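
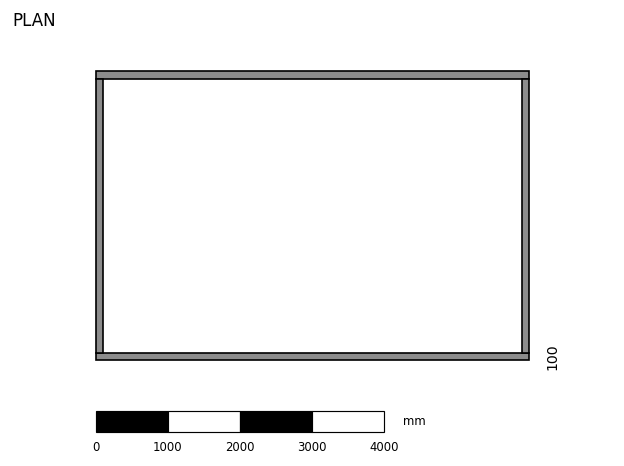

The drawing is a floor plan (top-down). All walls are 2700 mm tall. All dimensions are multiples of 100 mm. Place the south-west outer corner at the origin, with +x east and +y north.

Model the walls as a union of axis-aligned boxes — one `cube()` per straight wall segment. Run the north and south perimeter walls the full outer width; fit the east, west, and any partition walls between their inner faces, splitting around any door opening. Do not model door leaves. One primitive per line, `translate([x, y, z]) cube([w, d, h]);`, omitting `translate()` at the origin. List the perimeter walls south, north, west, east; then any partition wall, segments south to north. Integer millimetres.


cube([6000, 100, 2700]);
translate([0, 3900, 0]) cube([6000, 100, 2700]);
translate([0, 100, 0]) cube([100, 3800, 2700]);
translate([5900, 100, 0]) cube([100, 3800, 2700]);


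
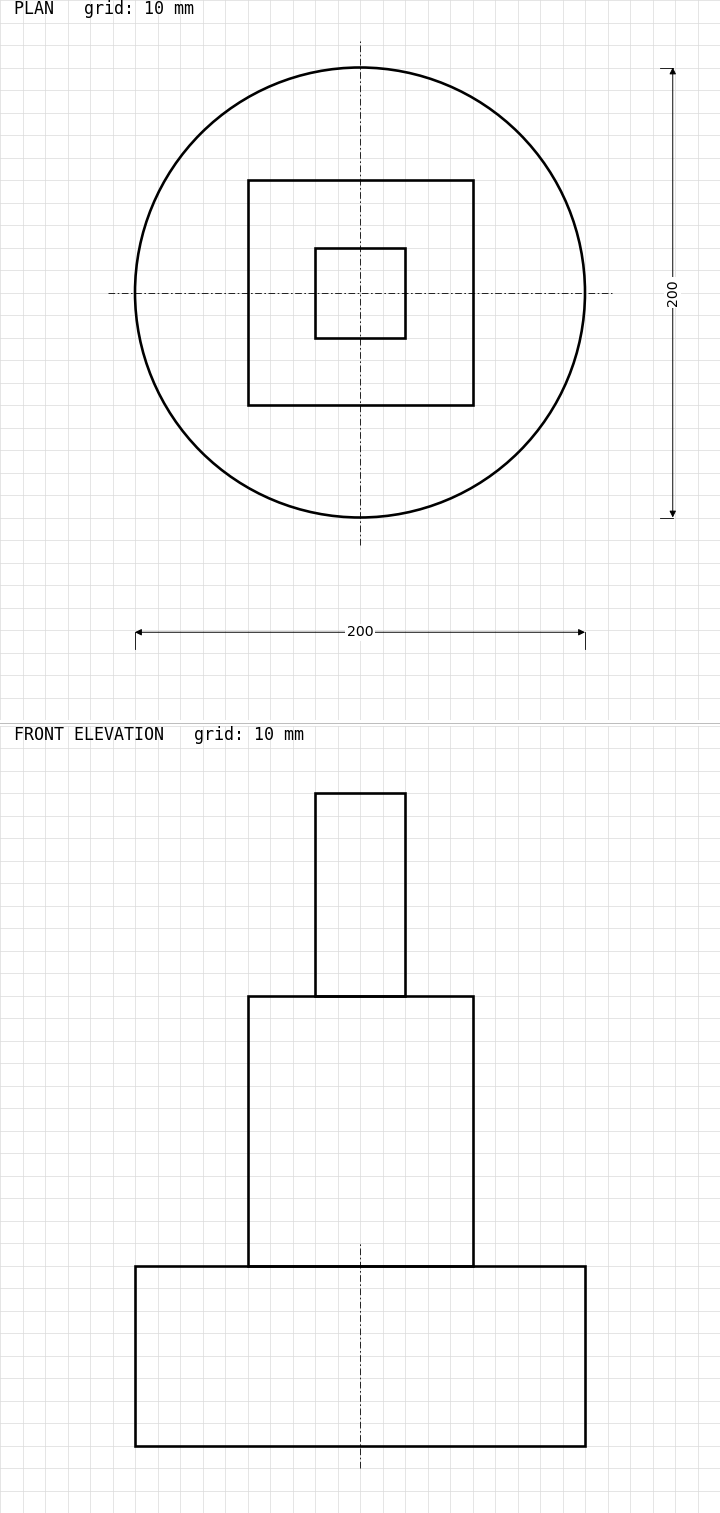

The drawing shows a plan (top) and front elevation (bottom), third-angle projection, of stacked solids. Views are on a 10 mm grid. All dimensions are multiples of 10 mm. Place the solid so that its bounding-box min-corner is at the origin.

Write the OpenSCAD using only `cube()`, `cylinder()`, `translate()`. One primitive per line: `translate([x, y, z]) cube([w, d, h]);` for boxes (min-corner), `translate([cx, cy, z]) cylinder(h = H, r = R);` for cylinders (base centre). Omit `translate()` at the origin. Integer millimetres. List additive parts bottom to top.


translate([100, 100, 0]) cylinder(h = 80, r = 100);
translate([50, 50, 80]) cube([100, 100, 120]);
translate([80, 80, 200]) cube([40, 40, 90]);


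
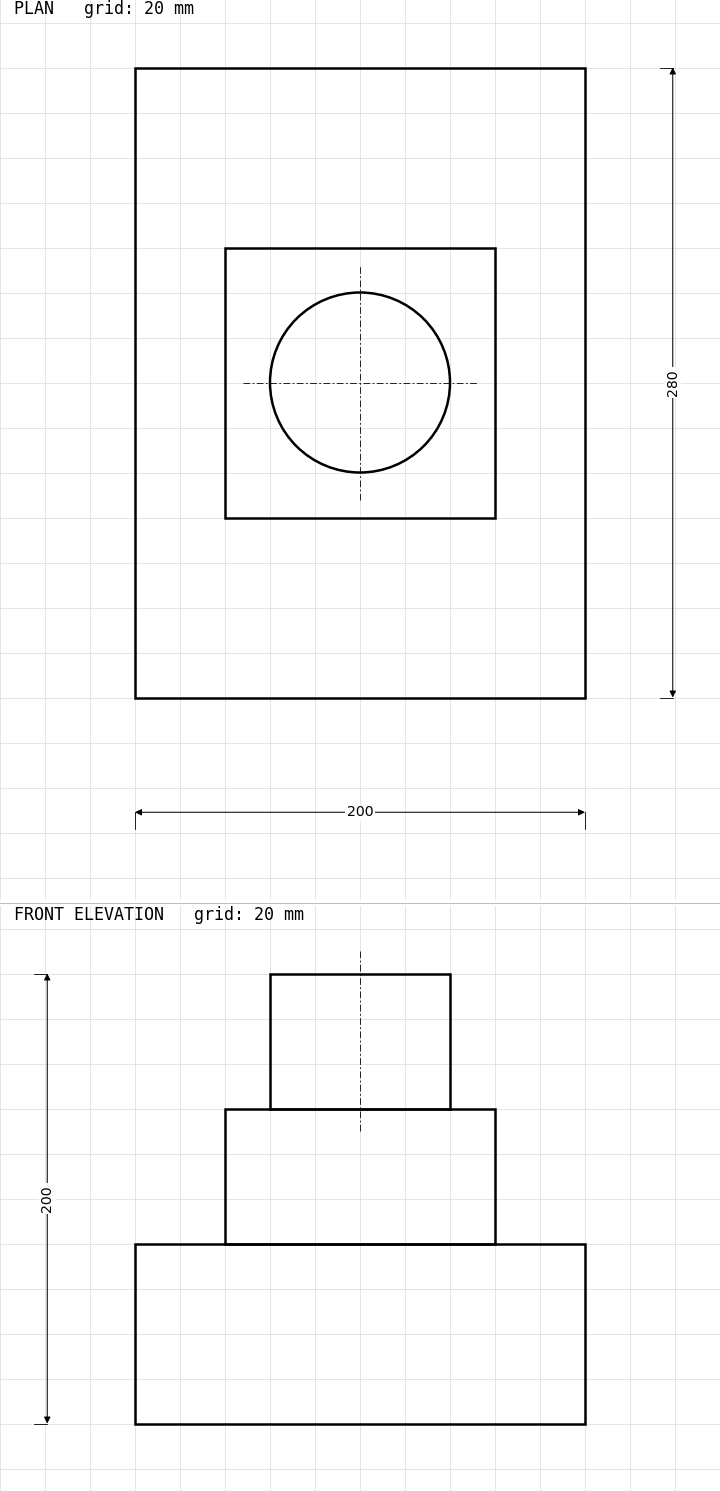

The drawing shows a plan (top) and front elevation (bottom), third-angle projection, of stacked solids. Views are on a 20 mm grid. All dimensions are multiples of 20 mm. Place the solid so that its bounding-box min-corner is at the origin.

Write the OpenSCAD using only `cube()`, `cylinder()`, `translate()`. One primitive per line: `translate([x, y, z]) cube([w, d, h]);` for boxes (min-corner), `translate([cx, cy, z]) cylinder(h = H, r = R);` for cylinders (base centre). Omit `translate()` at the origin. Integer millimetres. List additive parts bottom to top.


cube([200, 280, 80]);
translate([40, 80, 80]) cube([120, 120, 60]);
translate([100, 140, 140]) cylinder(h = 60, r = 40);


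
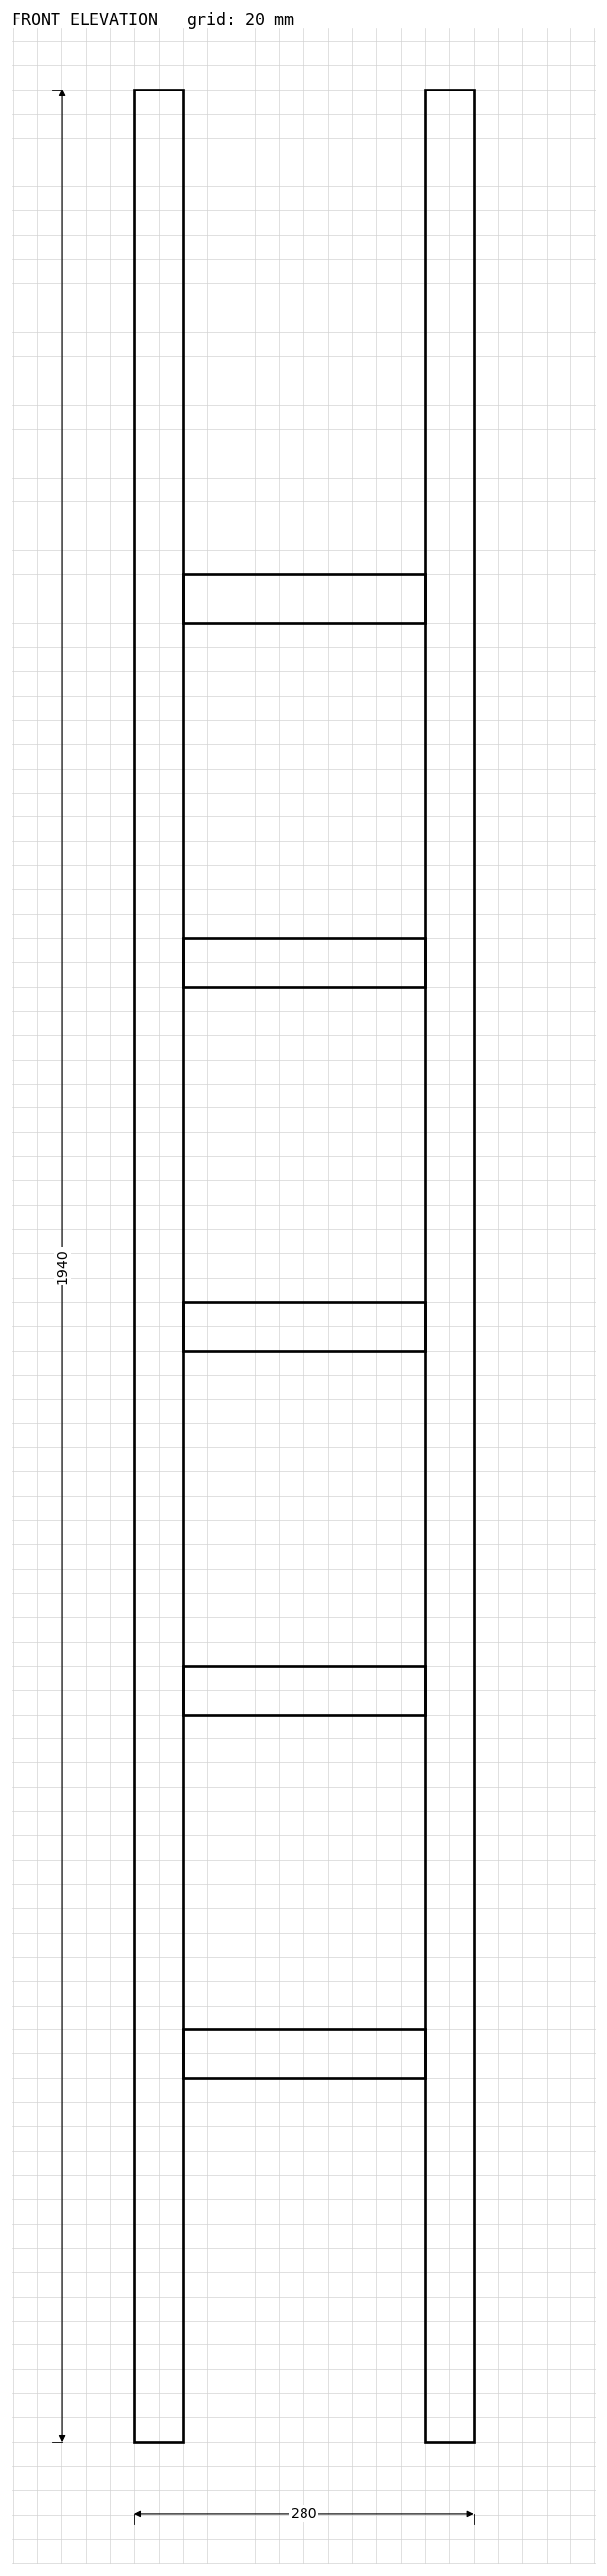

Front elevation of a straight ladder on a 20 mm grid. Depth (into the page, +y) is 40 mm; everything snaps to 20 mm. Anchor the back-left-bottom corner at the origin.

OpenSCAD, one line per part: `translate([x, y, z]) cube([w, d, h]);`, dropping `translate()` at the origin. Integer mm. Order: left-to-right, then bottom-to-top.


cube([40, 40, 1940]);
translate([40, 0, 300]) cube([200, 40, 40]);
translate([40, 0, 600]) cube([200, 40, 40]);
translate([40, 0, 900]) cube([200, 40, 40]);
translate([40, 0, 1200]) cube([200, 40, 40]);
translate([40, 0, 1500]) cube([200, 40, 40]);
translate([240, 0, 0]) cube([40, 40, 1940]);


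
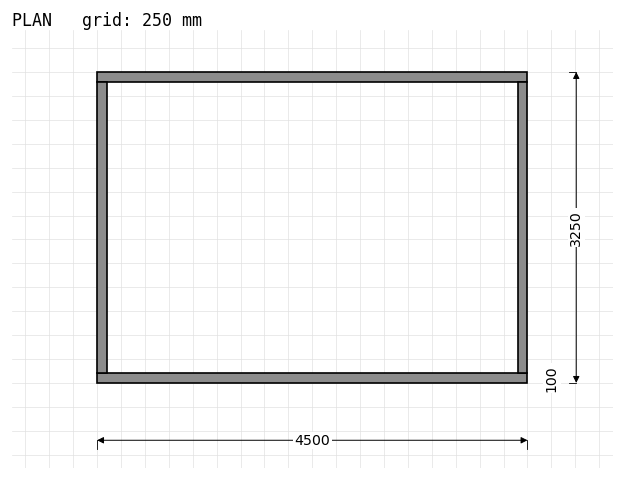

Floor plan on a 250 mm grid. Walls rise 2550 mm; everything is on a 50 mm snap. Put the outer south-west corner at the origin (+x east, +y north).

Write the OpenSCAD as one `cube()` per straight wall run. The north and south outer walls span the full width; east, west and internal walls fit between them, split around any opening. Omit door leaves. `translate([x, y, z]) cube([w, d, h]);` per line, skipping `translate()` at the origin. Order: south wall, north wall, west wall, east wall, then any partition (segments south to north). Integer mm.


cube([4500, 100, 2550]);
translate([0, 3150, 0]) cube([4500, 100, 2550]);
translate([0, 100, 0]) cube([100, 3050, 2550]);
translate([4400, 100, 0]) cube([100, 3050, 2550]);


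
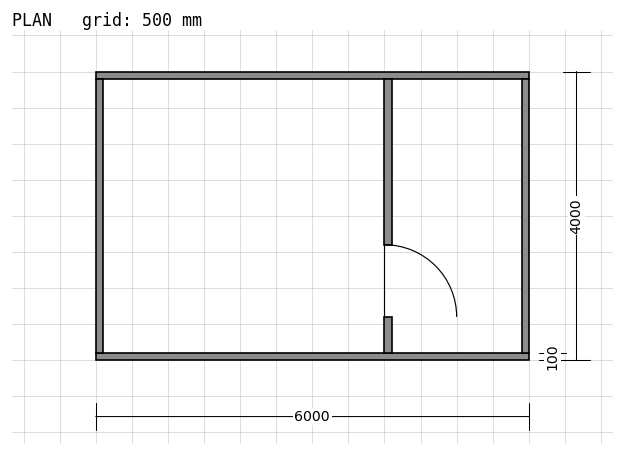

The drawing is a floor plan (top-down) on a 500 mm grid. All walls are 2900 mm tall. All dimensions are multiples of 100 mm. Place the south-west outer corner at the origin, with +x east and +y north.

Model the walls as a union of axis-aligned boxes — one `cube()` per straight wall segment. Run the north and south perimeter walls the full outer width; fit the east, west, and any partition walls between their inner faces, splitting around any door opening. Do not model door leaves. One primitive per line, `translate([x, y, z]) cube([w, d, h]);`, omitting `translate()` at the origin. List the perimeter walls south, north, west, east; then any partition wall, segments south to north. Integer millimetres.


cube([6000, 100, 2900]);
translate([0, 3900, 0]) cube([6000, 100, 2900]);
translate([0, 100, 0]) cube([100, 3800, 2900]);
translate([5900, 100, 0]) cube([100, 3800, 2900]);
translate([4000, 100, 0]) cube([100, 500, 2900]);
translate([4000, 1600, 0]) cube([100, 2300, 2900]);


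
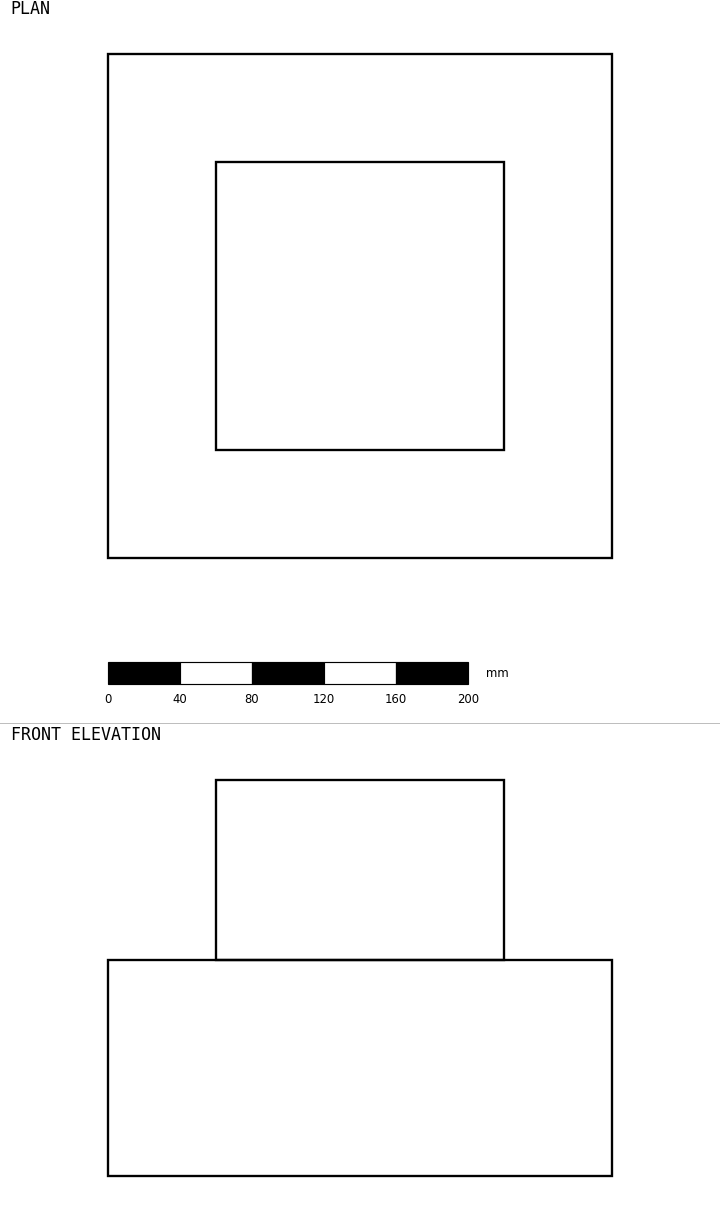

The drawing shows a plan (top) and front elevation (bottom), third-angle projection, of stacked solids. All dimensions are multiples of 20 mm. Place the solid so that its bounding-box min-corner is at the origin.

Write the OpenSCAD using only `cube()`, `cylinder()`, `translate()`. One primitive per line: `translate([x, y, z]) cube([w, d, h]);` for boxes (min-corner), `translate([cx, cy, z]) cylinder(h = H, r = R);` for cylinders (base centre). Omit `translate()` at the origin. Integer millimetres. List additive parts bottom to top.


cube([280, 280, 120]);
translate([60, 60, 120]) cube([160, 160, 100]);


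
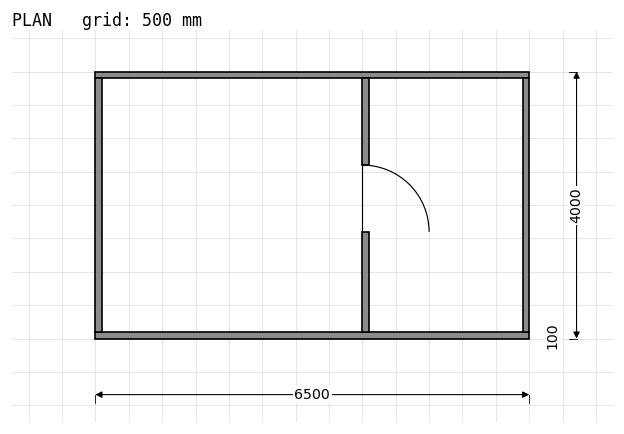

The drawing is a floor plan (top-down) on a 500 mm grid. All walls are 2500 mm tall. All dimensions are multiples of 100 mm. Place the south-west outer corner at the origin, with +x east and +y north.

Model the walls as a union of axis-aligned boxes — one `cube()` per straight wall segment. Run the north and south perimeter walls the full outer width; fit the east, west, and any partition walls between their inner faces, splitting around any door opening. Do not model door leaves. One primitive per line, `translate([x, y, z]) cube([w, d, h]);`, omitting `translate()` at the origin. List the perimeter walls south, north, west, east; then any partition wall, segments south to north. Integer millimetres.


cube([6500, 100, 2500]);
translate([0, 3900, 0]) cube([6500, 100, 2500]);
translate([0, 100, 0]) cube([100, 3800, 2500]);
translate([6400, 100, 0]) cube([100, 3800, 2500]);
translate([4000, 100, 0]) cube([100, 1500, 2500]);
translate([4000, 2600, 0]) cube([100, 1300, 2500]);


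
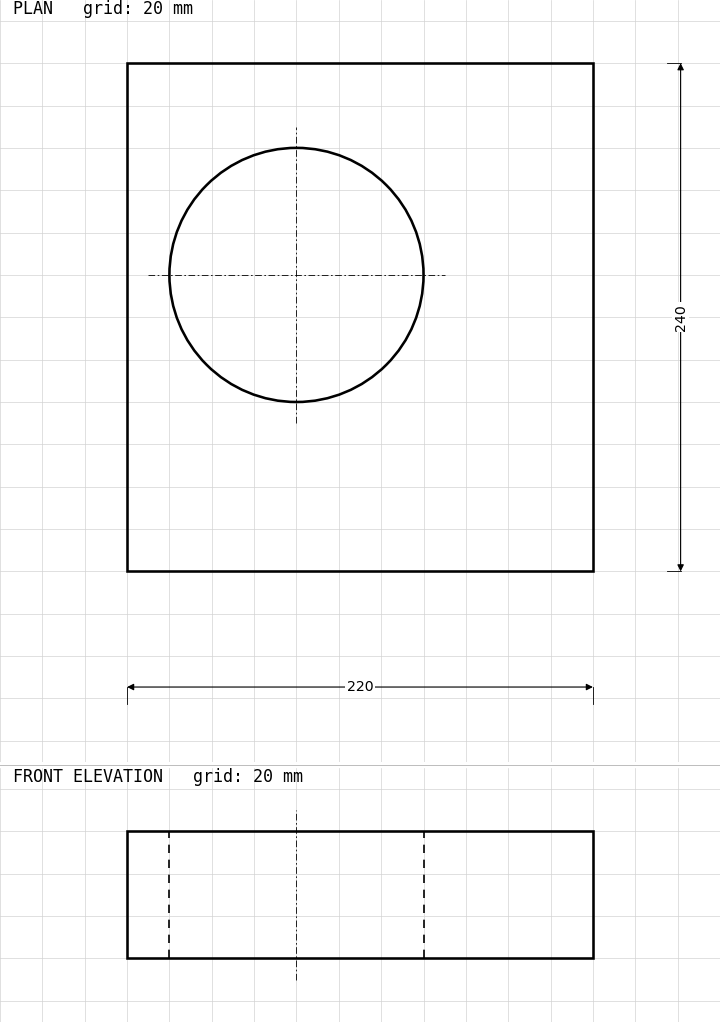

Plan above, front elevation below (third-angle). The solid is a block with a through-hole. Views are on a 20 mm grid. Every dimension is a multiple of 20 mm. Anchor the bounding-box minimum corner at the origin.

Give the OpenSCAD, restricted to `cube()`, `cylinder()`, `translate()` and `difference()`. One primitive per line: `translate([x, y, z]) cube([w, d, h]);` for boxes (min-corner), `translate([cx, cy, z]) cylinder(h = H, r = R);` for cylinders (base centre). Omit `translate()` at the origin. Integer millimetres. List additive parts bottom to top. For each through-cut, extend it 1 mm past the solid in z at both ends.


difference() {
  cube([220, 240, 60]);
  translate([80, 140, -1]) cylinder(h = 62, r = 60);
}


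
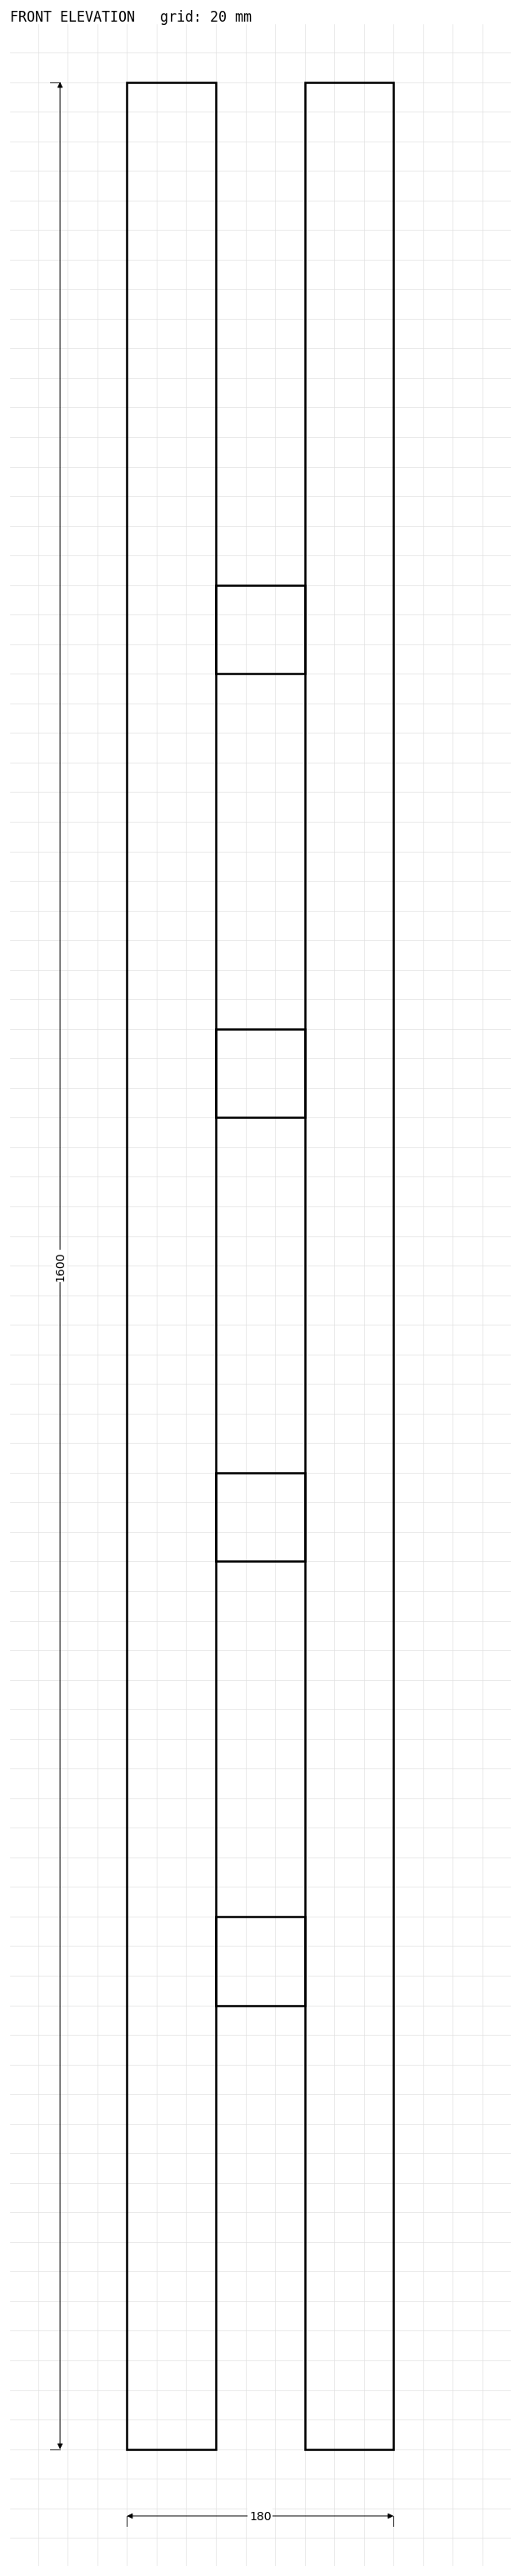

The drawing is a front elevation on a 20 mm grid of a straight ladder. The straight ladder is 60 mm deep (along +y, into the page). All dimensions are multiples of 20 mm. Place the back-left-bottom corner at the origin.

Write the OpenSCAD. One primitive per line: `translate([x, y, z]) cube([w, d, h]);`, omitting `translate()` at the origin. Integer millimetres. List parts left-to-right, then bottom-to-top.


cube([60, 60, 1600]);
translate([60, 0, 300]) cube([60, 60, 60]);
translate([60, 0, 600]) cube([60, 60, 60]);
translate([60, 0, 900]) cube([60, 60, 60]);
translate([60, 0, 1200]) cube([60, 60, 60]);
translate([120, 0, 0]) cube([60, 60, 1600]);


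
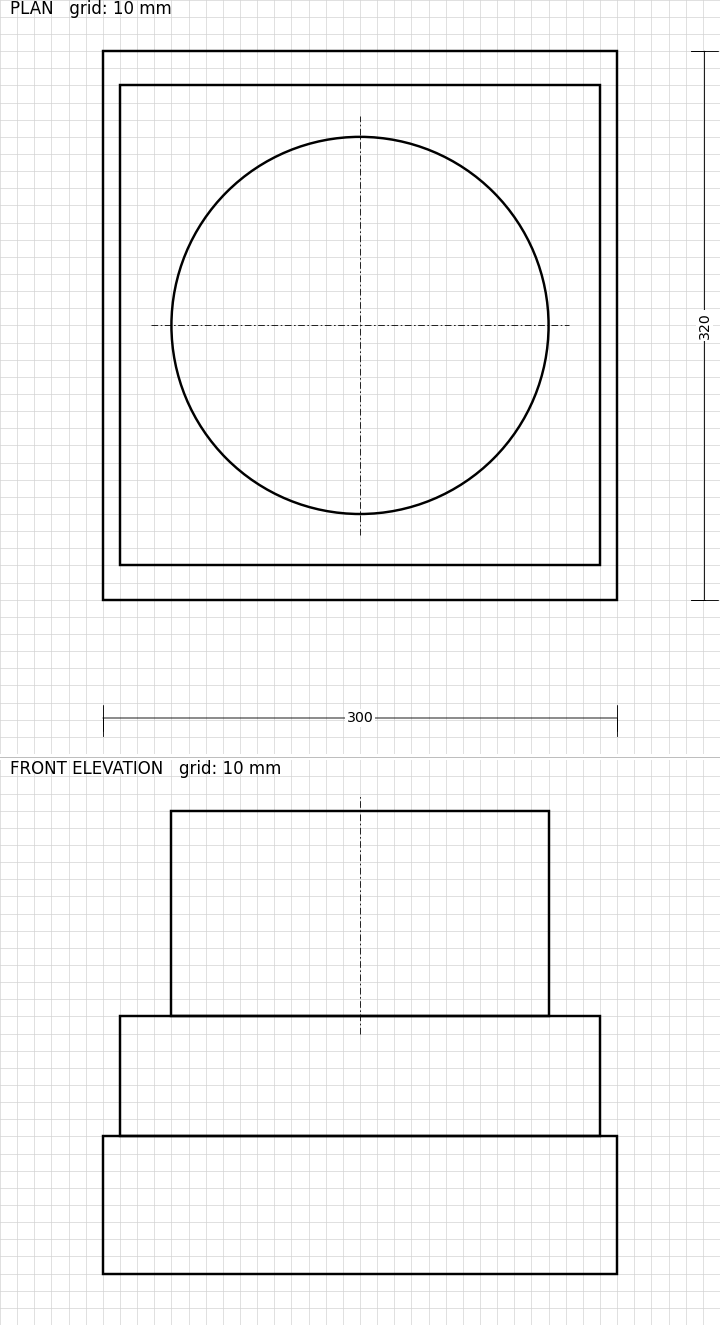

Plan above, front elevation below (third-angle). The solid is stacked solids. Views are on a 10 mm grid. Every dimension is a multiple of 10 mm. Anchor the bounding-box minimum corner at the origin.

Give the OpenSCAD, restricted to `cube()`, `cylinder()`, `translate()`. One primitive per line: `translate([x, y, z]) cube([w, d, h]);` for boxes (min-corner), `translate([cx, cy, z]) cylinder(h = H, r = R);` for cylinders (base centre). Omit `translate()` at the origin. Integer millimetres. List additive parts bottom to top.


cube([300, 320, 80]);
translate([10, 20, 80]) cube([280, 280, 70]);
translate([150, 160, 150]) cylinder(h = 120, r = 110);


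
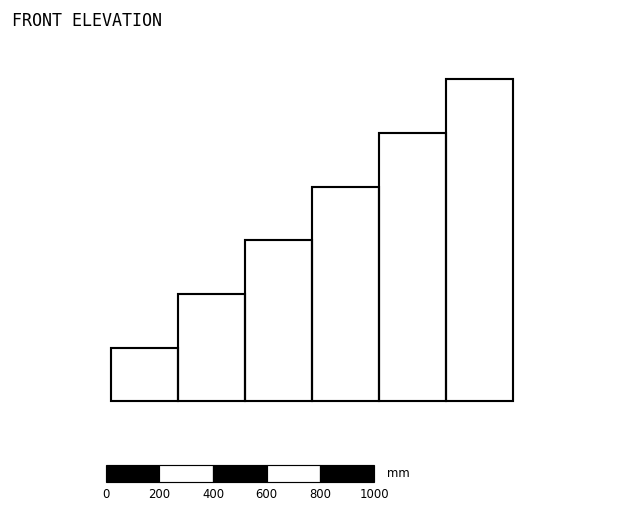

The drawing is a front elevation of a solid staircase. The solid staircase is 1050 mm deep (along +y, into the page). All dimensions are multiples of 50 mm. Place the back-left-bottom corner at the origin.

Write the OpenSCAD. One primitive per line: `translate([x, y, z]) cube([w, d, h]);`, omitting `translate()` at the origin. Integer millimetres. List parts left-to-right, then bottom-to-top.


cube([250, 1050, 200]);
translate([250, 0, 0]) cube([250, 1050, 400]);
translate([500, 0, 0]) cube([250, 1050, 600]);
translate([750, 0, 0]) cube([250, 1050, 800]);
translate([1000, 0, 0]) cube([250, 1050, 1000]);
translate([1250, 0, 0]) cube([250, 1050, 1200]);


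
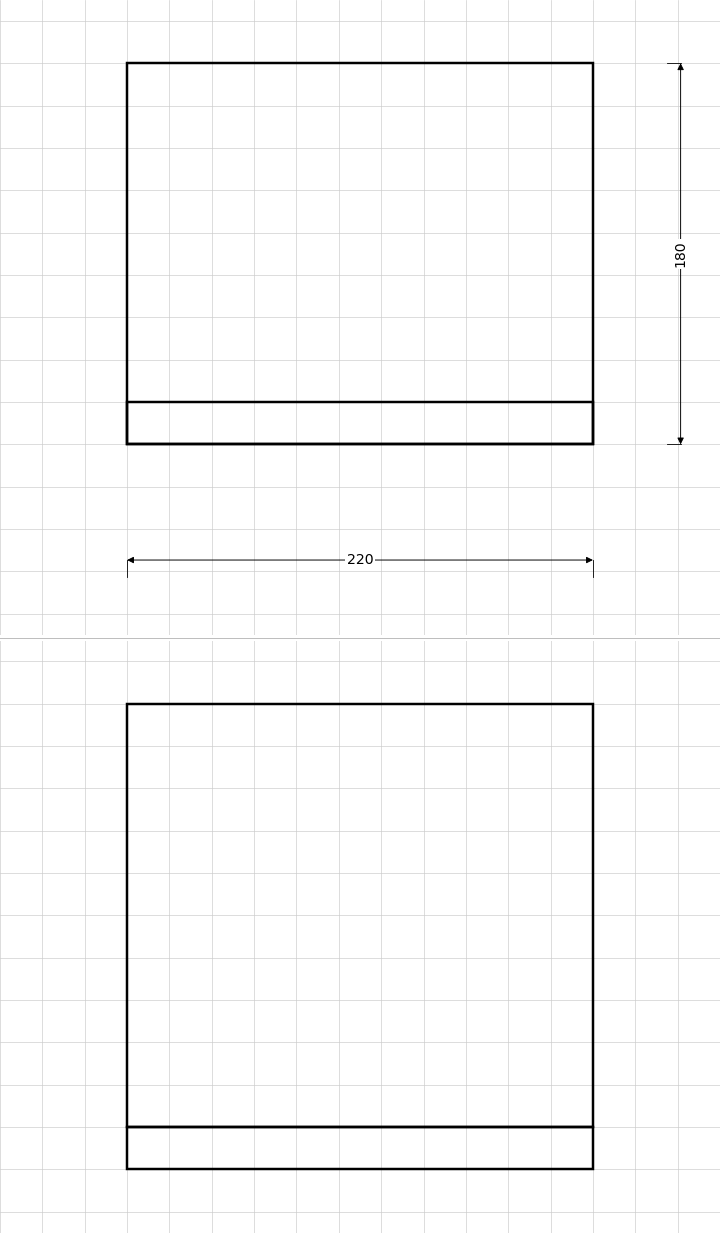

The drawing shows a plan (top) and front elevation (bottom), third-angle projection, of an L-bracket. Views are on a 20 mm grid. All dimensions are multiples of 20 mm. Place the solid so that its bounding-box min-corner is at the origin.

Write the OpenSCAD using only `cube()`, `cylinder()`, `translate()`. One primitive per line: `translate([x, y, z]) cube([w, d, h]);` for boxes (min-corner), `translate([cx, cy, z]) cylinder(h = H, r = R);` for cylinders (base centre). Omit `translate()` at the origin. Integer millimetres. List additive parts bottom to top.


cube([220, 180, 20]);
translate([0, 0, 20]) cube([220, 20, 200]);


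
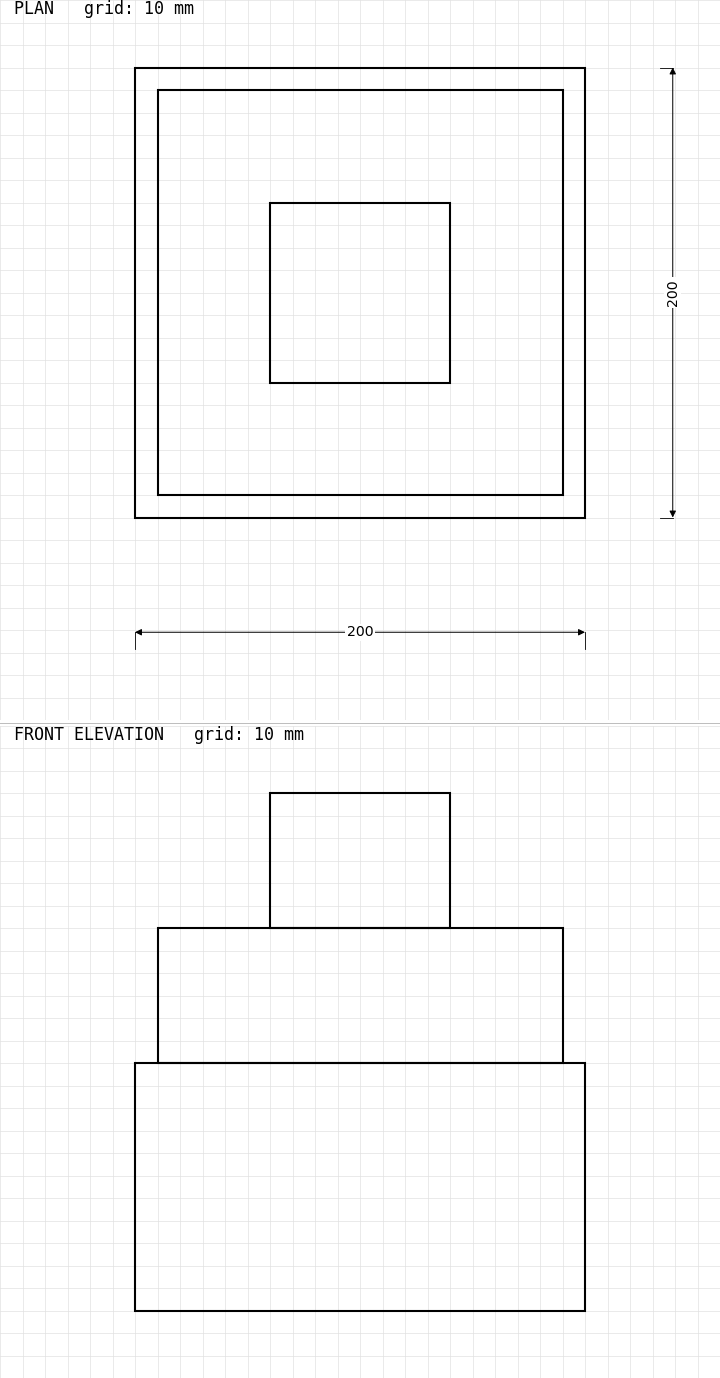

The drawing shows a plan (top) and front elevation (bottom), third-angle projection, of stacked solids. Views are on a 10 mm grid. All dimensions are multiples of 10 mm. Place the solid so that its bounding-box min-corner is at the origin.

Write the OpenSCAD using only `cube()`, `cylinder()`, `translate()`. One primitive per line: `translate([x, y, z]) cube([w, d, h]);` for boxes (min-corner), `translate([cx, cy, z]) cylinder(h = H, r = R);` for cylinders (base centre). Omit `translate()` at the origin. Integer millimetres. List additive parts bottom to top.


cube([200, 200, 110]);
translate([10, 10, 110]) cube([180, 180, 60]);
translate([60, 60, 170]) cube([80, 80, 60]);


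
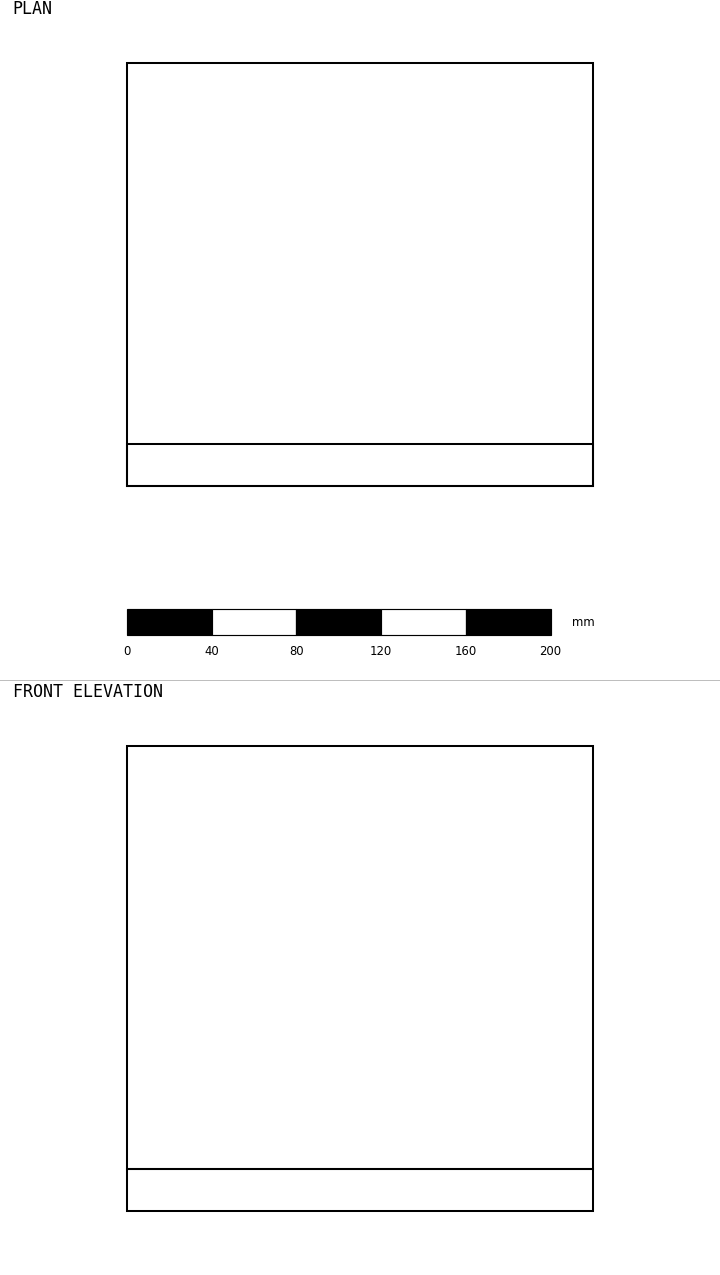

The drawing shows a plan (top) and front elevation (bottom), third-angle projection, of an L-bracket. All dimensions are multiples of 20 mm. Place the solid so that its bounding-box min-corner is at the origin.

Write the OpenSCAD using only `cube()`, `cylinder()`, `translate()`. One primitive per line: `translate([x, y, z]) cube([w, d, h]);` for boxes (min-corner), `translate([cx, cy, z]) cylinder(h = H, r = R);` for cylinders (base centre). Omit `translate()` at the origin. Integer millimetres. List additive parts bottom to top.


cube([220, 200, 20]);
translate([0, 0, 20]) cube([220, 20, 200]);


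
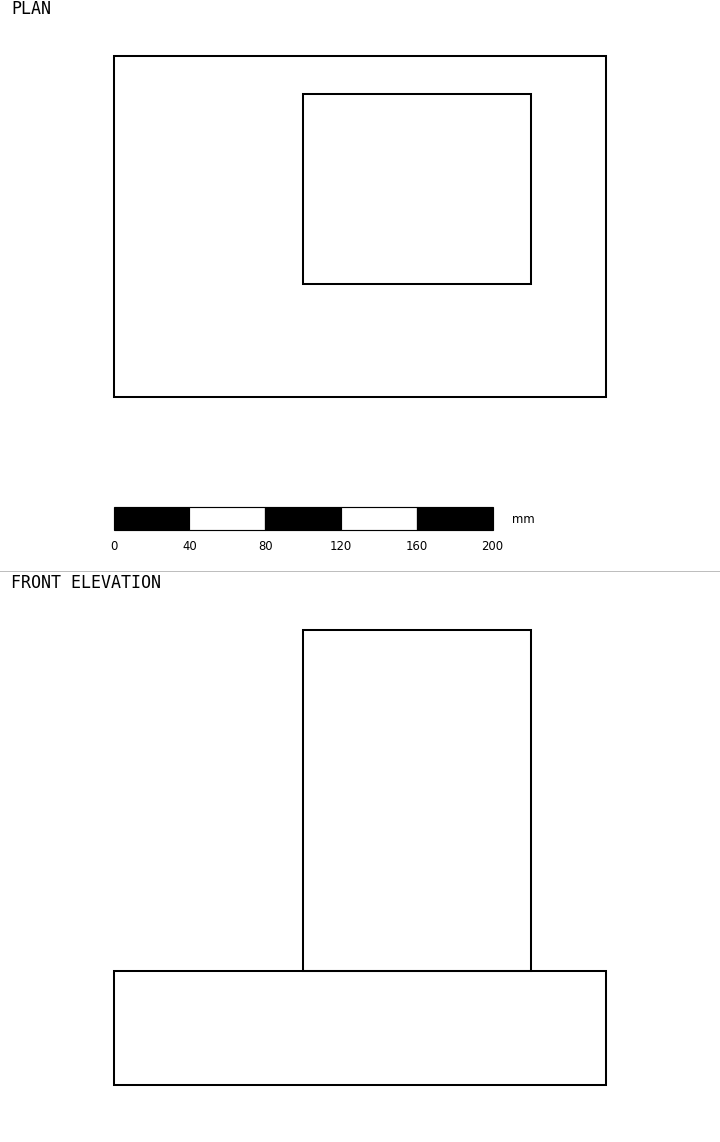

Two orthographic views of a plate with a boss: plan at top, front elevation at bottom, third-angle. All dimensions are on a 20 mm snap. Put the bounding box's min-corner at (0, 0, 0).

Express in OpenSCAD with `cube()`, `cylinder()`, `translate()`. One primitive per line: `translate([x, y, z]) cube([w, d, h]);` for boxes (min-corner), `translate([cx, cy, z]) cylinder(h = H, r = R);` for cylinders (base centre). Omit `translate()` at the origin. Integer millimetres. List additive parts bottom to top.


cube([260, 180, 60]);
translate([100, 60, 60]) cube([120, 100, 180]);


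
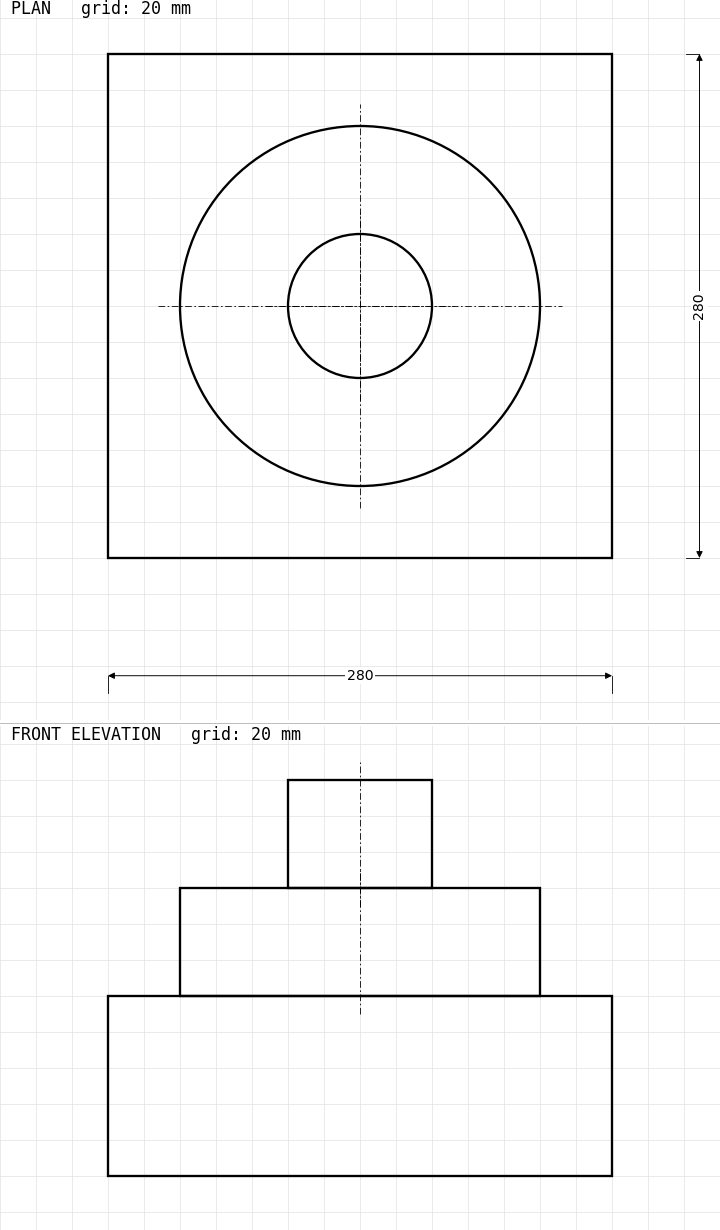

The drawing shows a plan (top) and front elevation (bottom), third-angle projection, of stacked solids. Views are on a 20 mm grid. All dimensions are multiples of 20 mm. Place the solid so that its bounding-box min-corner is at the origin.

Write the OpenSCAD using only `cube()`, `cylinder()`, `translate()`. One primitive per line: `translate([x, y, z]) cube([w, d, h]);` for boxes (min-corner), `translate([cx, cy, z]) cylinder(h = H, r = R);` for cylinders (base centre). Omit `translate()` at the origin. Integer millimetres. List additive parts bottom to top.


cube([280, 280, 100]);
translate([140, 140, 100]) cylinder(h = 60, r = 100);
translate([140, 140, 160]) cylinder(h = 60, r = 40);


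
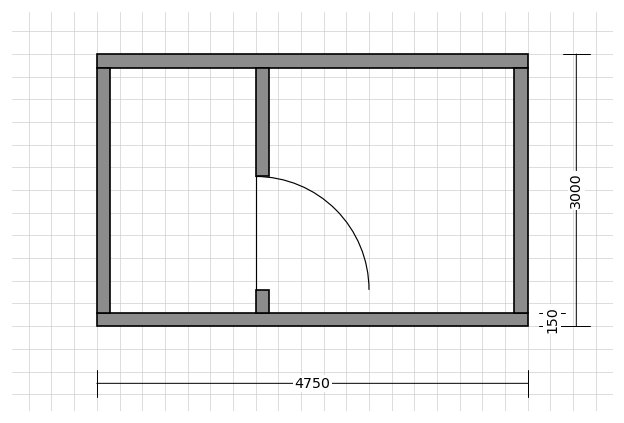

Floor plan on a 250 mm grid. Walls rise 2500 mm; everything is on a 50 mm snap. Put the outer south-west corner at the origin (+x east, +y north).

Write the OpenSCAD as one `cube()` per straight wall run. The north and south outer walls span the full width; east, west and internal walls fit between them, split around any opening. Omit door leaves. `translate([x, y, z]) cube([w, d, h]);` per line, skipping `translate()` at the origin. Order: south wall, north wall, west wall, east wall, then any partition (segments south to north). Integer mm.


cube([4750, 150, 2500]);
translate([0, 2850, 0]) cube([4750, 150, 2500]);
translate([0, 150, 0]) cube([150, 2700, 2500]);
translate([4600, 150, 0]) cube([150, 2700, 2500]);
translate([1750, 150, 0]) cube([150, 250, 2500]);
translate([1750, 1650, 0]) cube([150, 1200, 2500]);


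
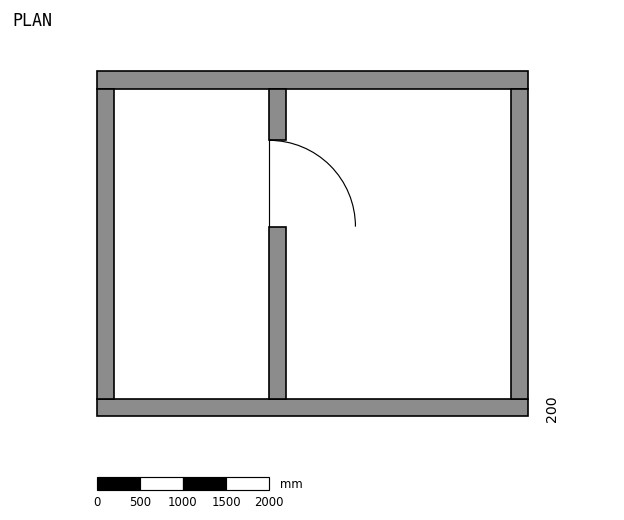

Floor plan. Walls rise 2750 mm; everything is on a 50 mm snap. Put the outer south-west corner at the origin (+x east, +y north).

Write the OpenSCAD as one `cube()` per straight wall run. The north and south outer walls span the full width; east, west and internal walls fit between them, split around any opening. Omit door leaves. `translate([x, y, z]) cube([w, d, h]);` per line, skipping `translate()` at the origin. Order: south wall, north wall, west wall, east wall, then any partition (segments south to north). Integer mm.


cube([5000, 200, 2750]);
translate([0, 3800, 0]) cube([5000, 200, 2750]);
translate([0, 200, 0]) cube([200, 3600, 2750]);
translate([4800, 200, 0]) cube([200, 3600, 2750]);
translate([2000, 200, 0]) cube([200, 2000, 2750]);
translate([2000, 3200, 0]) cube([200, 600, 2750]);


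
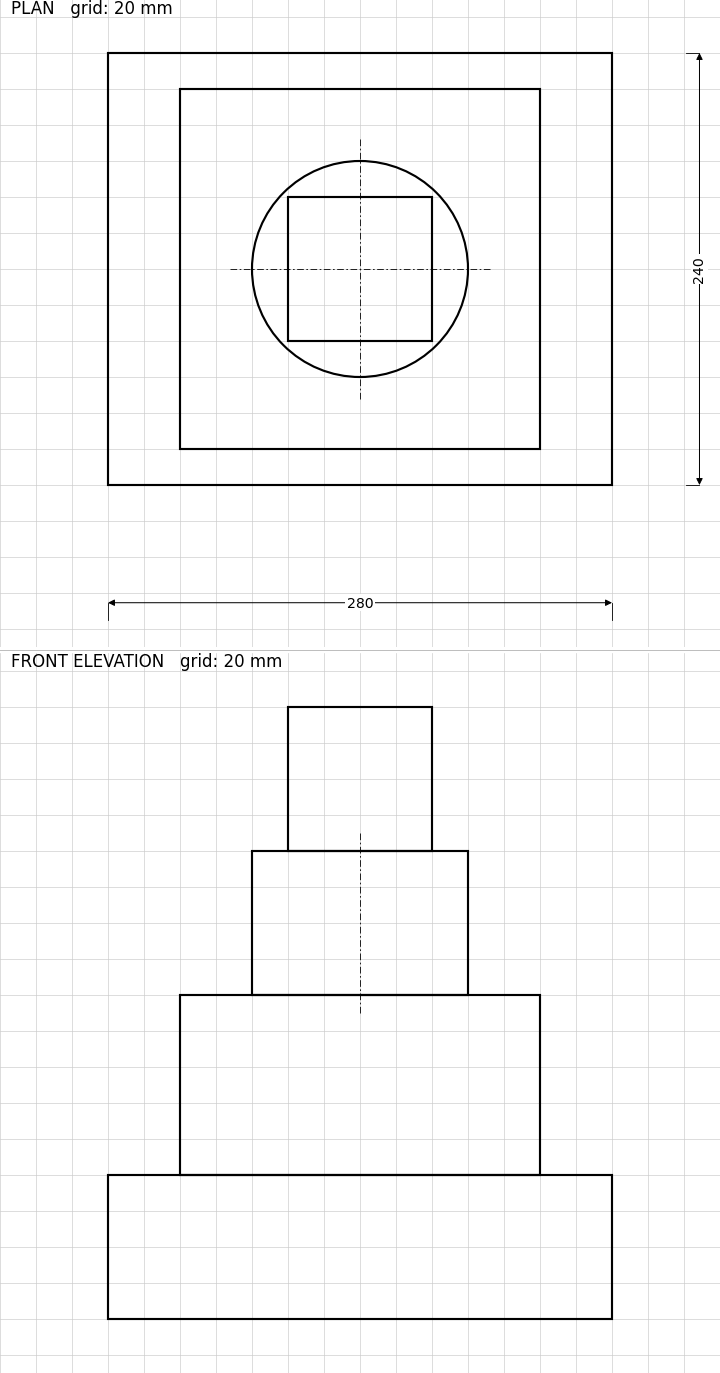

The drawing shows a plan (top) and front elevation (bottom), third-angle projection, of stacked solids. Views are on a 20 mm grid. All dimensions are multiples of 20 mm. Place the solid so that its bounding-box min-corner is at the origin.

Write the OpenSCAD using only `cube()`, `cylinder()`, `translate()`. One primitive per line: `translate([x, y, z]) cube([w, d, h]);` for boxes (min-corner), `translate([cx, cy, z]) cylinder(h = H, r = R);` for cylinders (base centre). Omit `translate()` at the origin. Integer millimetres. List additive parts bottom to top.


cube([280, 240, 80]);
translate([40, 20, 80]) cube([200, 200, 100]);
translate([140, 120, 180]) cylinder(h = 80, r = 60);
translate([100, 80, 260]) cube([80, 80, 80]);


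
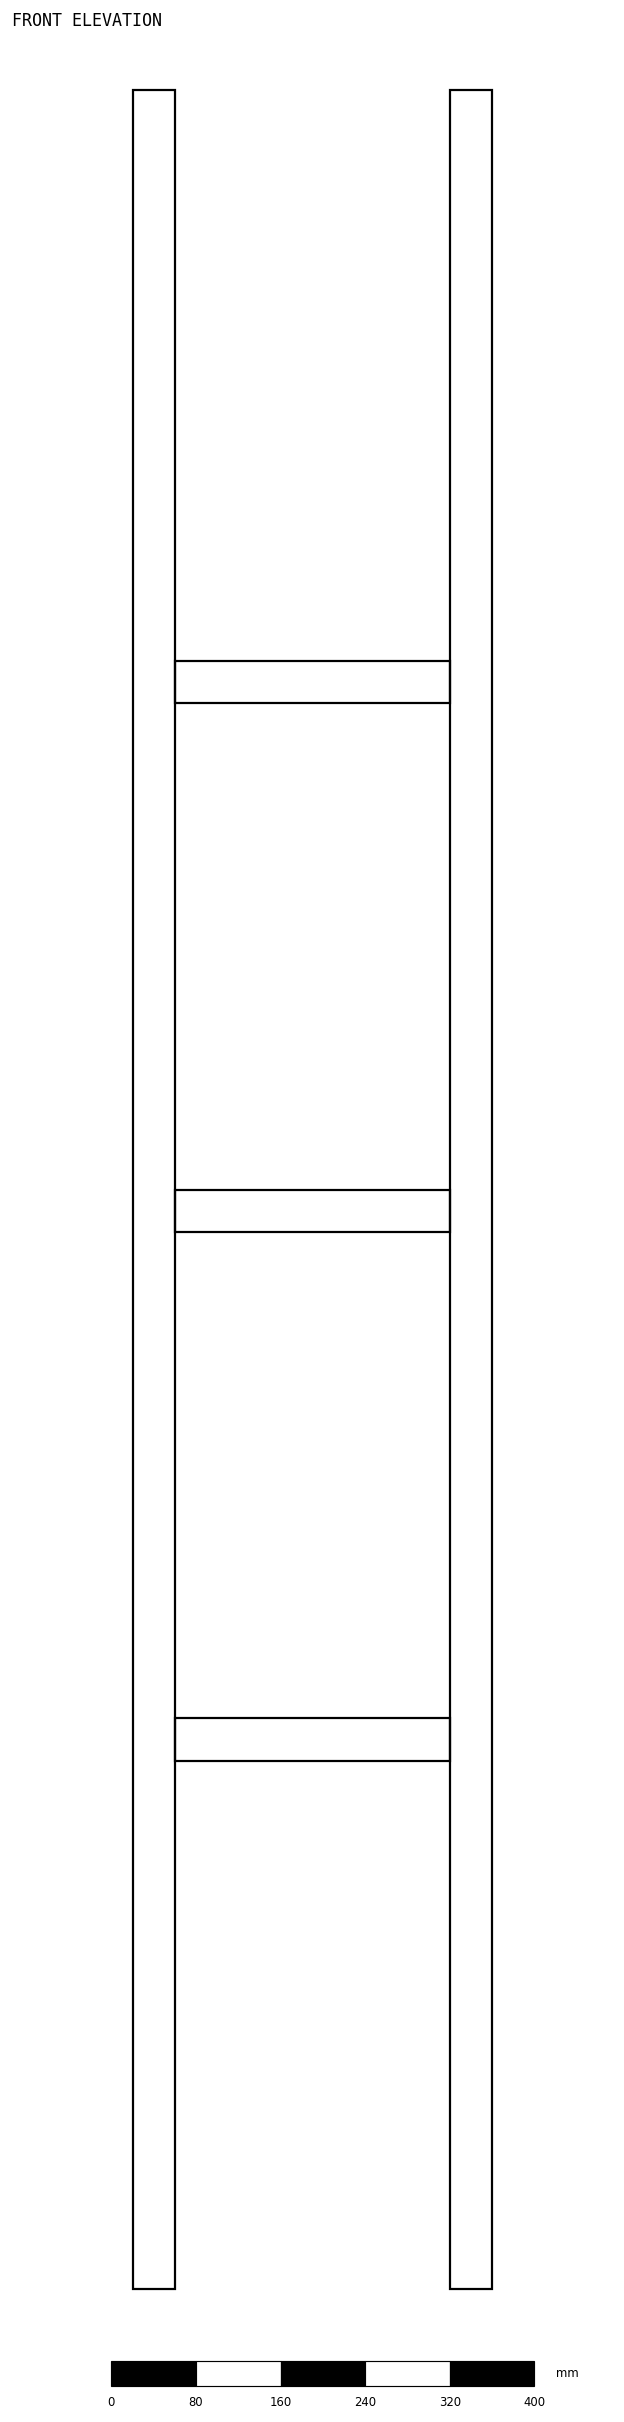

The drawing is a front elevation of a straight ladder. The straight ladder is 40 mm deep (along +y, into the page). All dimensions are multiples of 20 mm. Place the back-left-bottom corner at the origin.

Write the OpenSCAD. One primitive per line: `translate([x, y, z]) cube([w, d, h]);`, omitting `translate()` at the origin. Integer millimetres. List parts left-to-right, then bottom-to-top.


cube([40, 40, 2080]);
translate([40, 0, 500]) cube([260, 40, 40]);
translate([40, 0, 1000]) cube([260, 40, 40]);
translate([40, 0, 1500]) cube([260, 40, 40]);
translate([300, 0, 0]) cube([40, 40, 2080]);


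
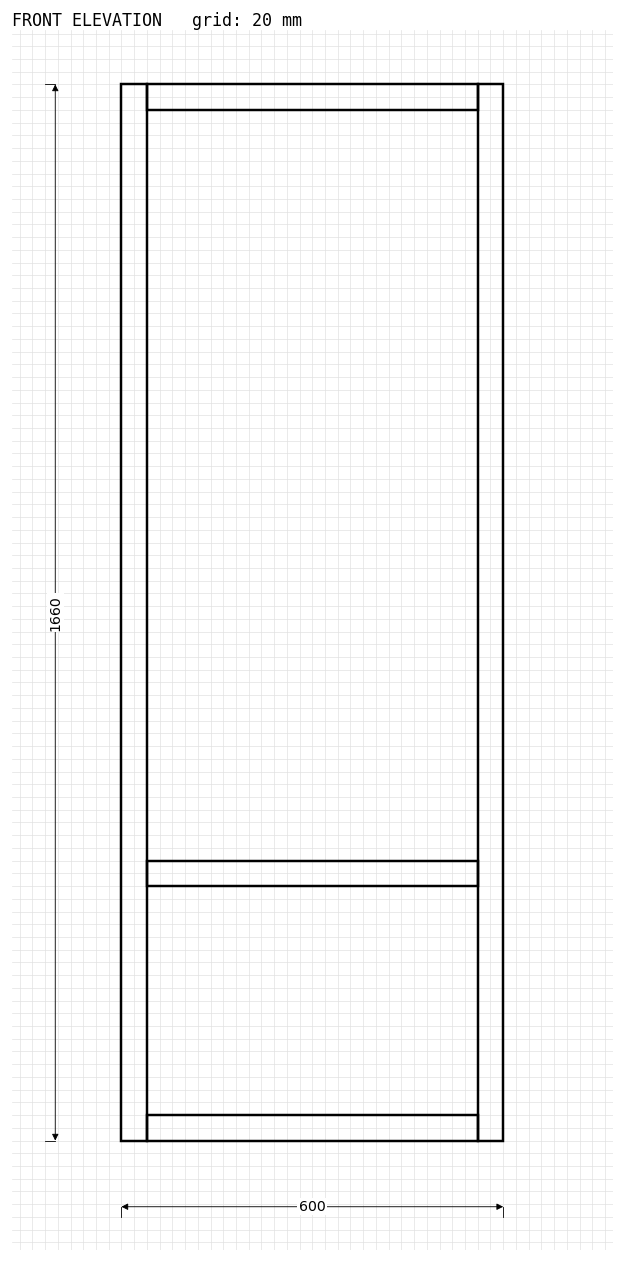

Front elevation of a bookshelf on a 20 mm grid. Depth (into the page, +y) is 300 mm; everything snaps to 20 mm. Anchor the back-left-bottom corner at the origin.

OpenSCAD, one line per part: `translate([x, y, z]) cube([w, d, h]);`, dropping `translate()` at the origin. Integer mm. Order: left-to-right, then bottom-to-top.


cube([40, 300, 1660]);
translate([40, 0, 0]) cube([520, 300, 40]);
translate([40, 0, 400]) cube([520, 300, 40]);
translate([40, 0, 1620]) cube([520, 300, 40]);
translate([560, 0, 0]) cube([40, 300, 1660]);


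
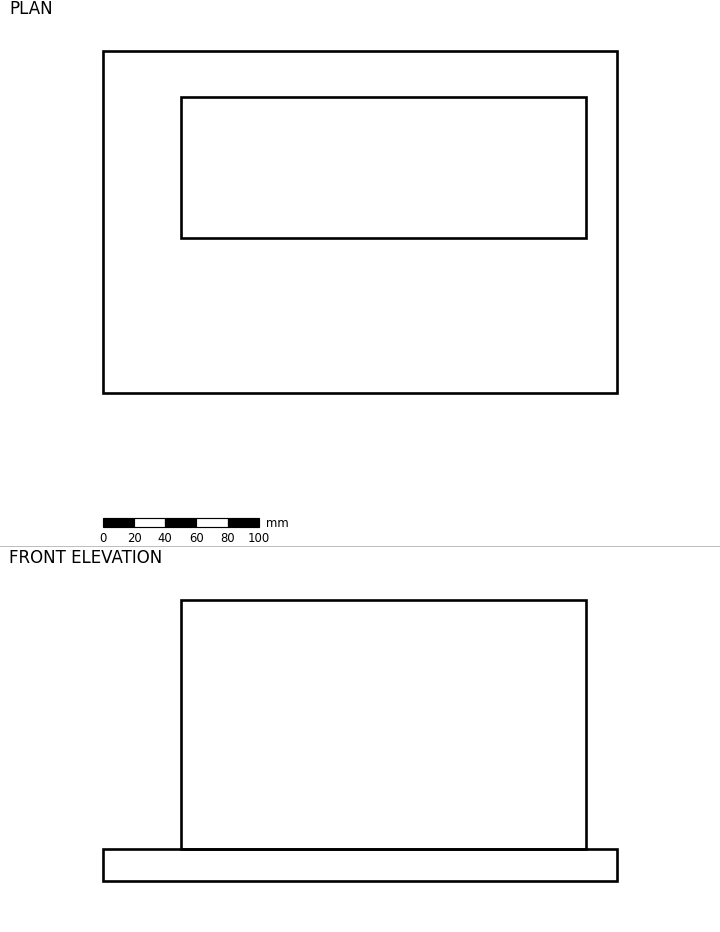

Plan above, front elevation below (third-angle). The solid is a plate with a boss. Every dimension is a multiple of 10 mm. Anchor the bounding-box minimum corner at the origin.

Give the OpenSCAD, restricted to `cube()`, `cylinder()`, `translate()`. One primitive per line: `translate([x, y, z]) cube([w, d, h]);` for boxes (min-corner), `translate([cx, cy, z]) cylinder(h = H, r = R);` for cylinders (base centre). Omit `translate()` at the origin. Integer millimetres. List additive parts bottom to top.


cube([330, 220, 20]);
translate([50, 100, 20]) cube([260, 90, 160]);


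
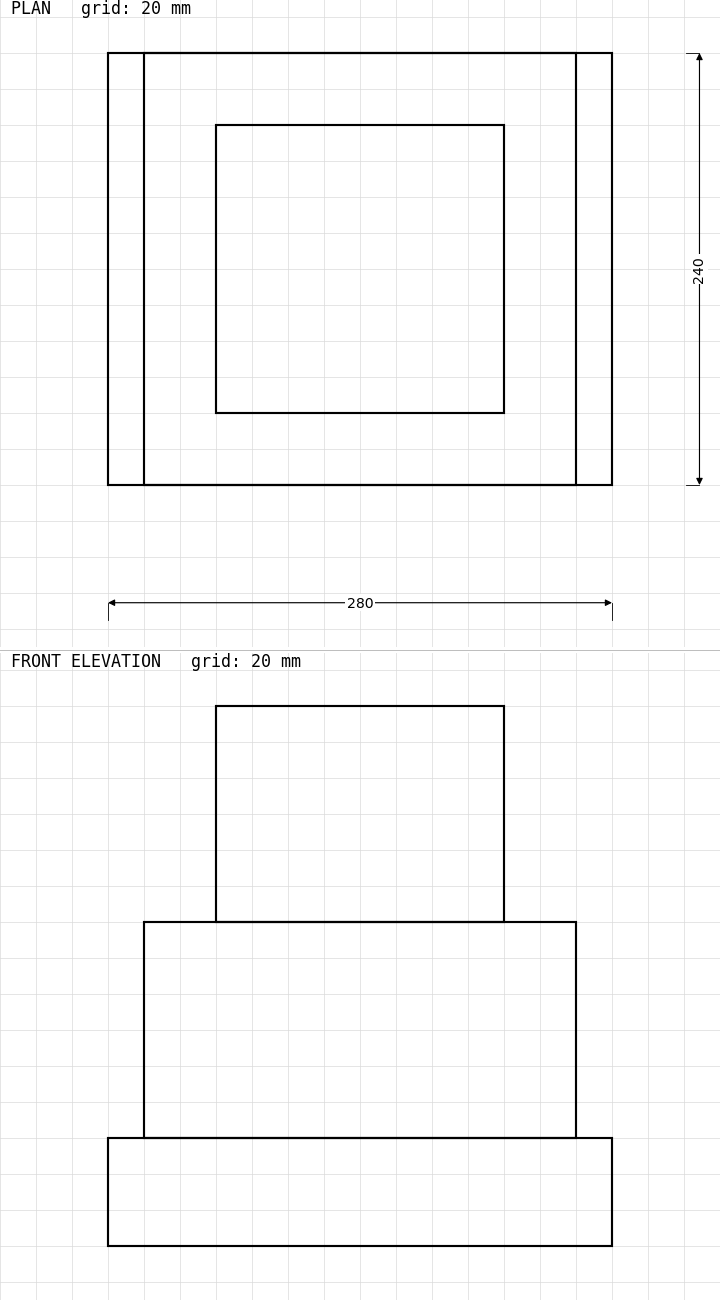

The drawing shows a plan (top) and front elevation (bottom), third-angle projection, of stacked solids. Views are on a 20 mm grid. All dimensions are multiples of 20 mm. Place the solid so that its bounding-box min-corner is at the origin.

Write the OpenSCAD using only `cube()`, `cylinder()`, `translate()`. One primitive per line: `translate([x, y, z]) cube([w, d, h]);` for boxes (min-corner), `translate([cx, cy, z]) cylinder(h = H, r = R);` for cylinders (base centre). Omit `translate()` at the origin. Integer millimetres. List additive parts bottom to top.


cube([280, 240, 60]);
translate([20, 0, 60]) cube([240, 240, 120]);
translate([60, 40, 180]) cube([160, 160, 120]);


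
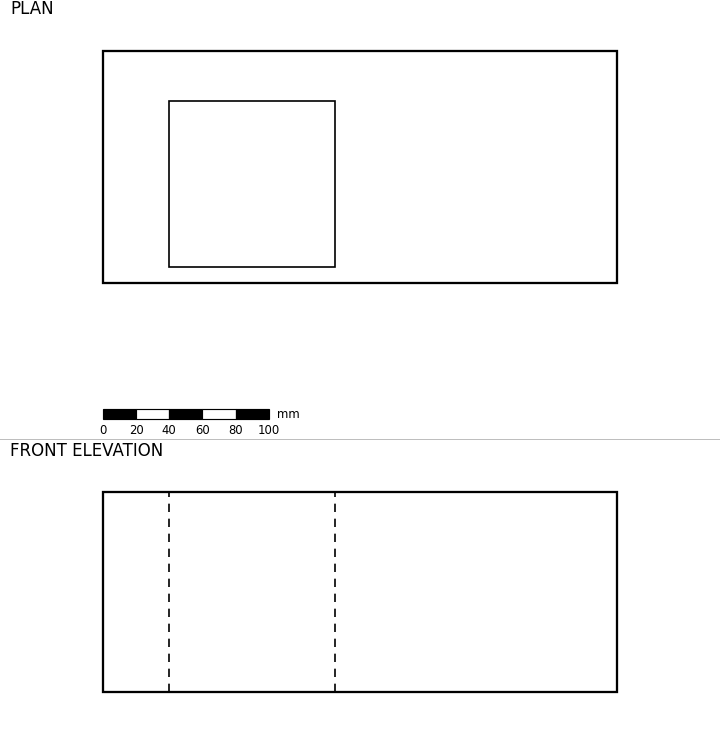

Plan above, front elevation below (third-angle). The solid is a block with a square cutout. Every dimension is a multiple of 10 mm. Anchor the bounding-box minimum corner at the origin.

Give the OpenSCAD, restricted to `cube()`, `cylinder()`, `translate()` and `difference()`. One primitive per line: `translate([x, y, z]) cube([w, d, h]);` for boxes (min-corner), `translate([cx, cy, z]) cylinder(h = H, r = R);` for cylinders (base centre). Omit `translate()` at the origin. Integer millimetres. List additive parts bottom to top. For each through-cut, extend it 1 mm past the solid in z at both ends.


difference() {
  cube([310, 140, 120]);
  translate([40, 10, -1]) cube([100, 100, 122]);
}


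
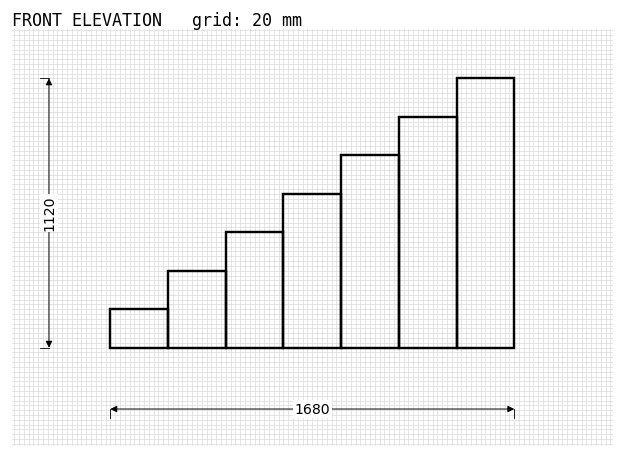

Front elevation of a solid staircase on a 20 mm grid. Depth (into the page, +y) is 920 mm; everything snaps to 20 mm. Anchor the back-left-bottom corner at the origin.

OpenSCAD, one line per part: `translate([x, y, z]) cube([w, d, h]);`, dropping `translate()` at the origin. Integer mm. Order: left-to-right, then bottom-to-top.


cube([240, 920, 160]);
translate([240, 0, 0]) cube([240, 920, 320]);
translate([480, 0, 0]) cube([240, 920, 480]);
translate([720, 0, 0]) cube([240, 920, 640]);
translate([960, 0, 0]) cube([240, 920, 800]);
translate([1200, 0, 0]) cube([240, 920, 960]);
translate([1440, 0, 0]) cube([240, 920, 1120]);


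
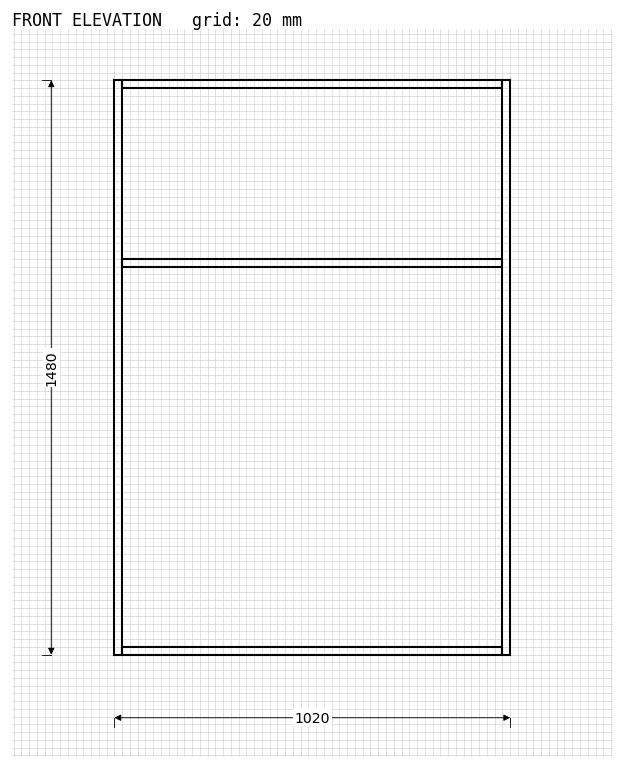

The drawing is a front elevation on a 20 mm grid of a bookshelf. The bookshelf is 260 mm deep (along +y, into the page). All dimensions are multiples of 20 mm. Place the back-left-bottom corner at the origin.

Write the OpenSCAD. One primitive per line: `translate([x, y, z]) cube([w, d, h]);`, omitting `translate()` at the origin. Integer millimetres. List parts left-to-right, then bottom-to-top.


cube([20, 260, 1480]);
translate([20, 0, 0]) cube([980, 260, 20]);
translate([20, 0, 1000]) cube([980, 260, 20]);
translate([20, 0, 1460]) cube([980, 260, 20]);
translate([1000, 0, 0]) cube([20, 260, 1480]);


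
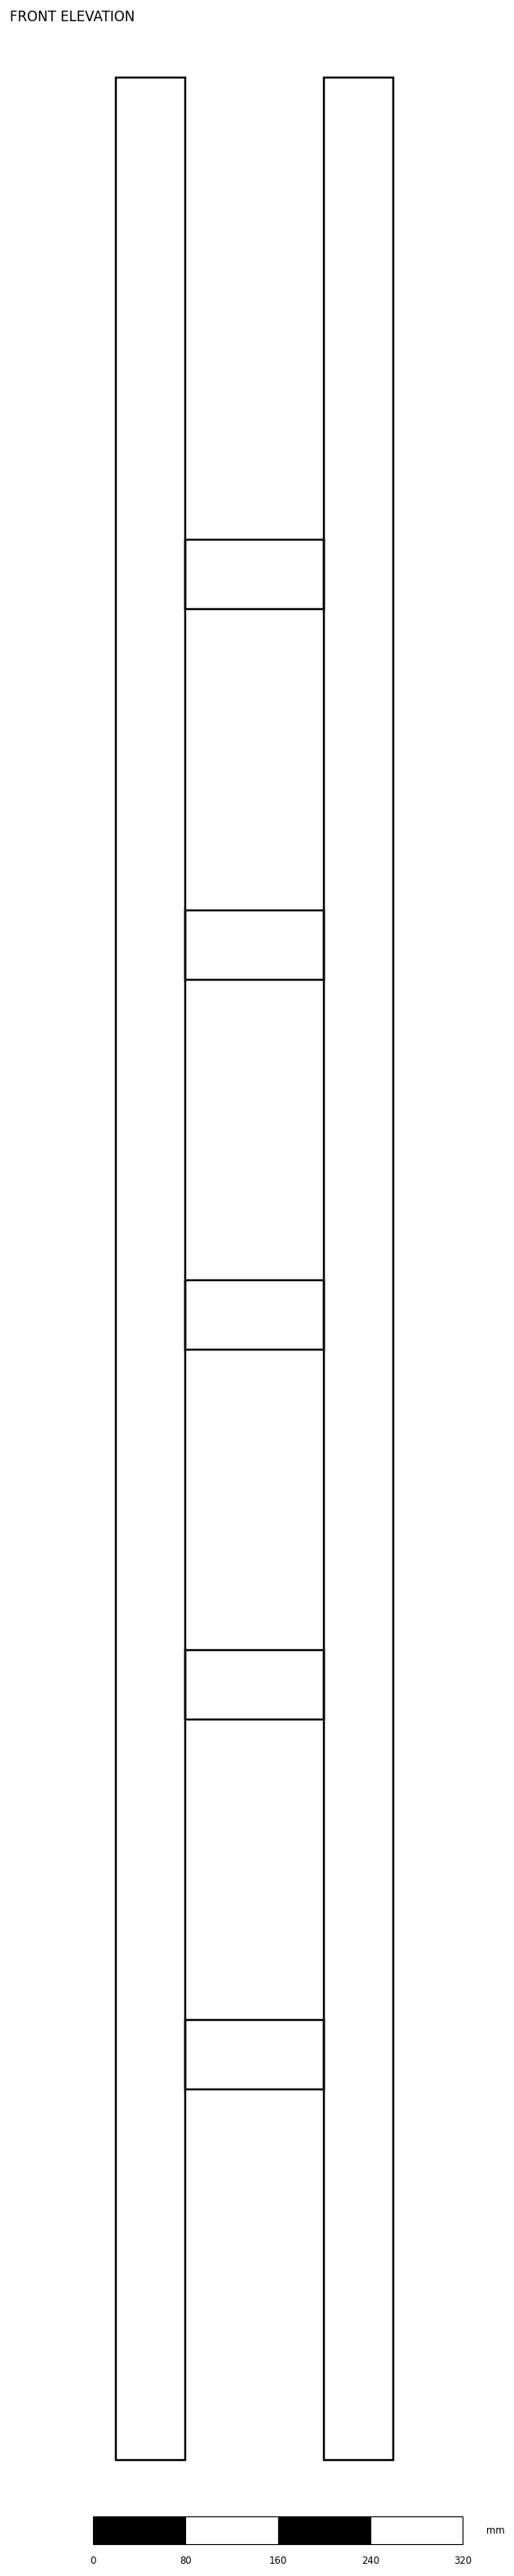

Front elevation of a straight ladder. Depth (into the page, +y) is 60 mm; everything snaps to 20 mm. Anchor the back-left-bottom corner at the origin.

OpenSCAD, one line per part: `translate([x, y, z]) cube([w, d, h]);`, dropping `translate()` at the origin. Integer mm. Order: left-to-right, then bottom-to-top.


cube([60, 60, 2060]);
translate([60, 0, 320]) cube([120, 60, 60]);
translate([60, 0, 640]) cube([120, 60, 60]);
translate([60, 0, 960]) cube([120, 60, 60]);
translate([60, 0, 1280]) cube([120, 60, 60]);
translate([60, 0, 1600]) cube([120, 60, 60]);
translate([180, 0, 0]) cube([60, 60, 2060]);


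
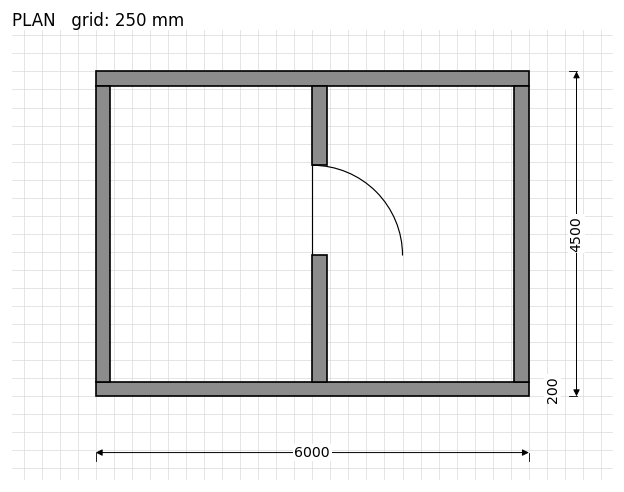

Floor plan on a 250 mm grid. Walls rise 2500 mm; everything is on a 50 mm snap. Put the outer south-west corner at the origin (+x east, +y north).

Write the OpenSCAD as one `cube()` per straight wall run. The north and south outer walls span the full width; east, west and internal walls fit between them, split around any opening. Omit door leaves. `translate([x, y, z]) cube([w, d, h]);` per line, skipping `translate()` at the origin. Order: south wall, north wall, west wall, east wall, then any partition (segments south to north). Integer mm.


cube([6000, 200, 2500]);
translate([0, 4300, 0]) cube([6000, 200, 2500]);
translate([0, 200, 0]) cube([200, 4100, 2500]);
translate([5800, 200, 0]) cube([200, 4100, 2500]);
translate([3000, 200, 0]) cube([200, 1750, 2500]);
translate([3000, 3200, 0]) cube([200, 1100, 2500]);


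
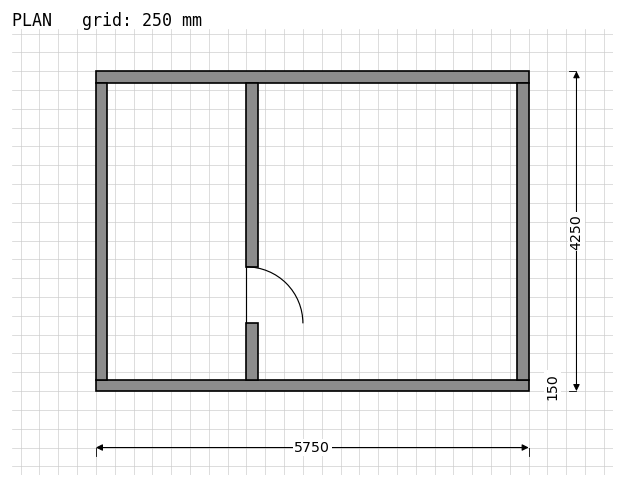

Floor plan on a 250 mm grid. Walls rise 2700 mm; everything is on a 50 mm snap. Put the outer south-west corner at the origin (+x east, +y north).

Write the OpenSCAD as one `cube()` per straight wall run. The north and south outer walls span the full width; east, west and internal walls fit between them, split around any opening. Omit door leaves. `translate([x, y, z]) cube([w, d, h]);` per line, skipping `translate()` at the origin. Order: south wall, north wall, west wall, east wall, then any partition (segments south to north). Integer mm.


cube([5750, 150, 2700]);
translate([0, 4100, 0]) cube([5750, 150, 2700]);
translate([0, 150, 0]) cube([150, 3950, 2700]);
translate([5600, 150, 0]) cube([150, 3950, 2700]);
translate([2000, 150, 0]) cube([150, 750, 2700]);
translate([2000, 1650, 0]) cube([150, 2450, 2700]);


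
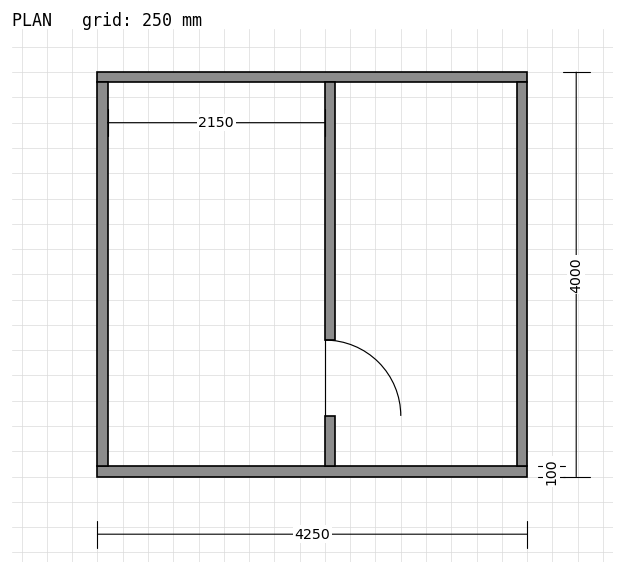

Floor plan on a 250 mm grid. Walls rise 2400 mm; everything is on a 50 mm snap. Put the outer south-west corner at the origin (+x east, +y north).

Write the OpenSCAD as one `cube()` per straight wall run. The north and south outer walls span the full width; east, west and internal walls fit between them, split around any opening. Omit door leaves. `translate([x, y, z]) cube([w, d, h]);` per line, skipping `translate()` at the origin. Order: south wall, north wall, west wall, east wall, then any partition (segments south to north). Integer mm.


cube([4250, 100, 2400]);
translate([0, 3900, 0]) cube([4250, 100, 2400]);
translate([0, 100, 0]) cube([100, 3800, 2400]);
translate([4150, 100, 0]) cube([100, 3800, 2400]);
translate([2250, 100, 0]) cube([100, 500, 2400]);
translate([2250, 1350, 0]) cube([100, 2550, 2400]);


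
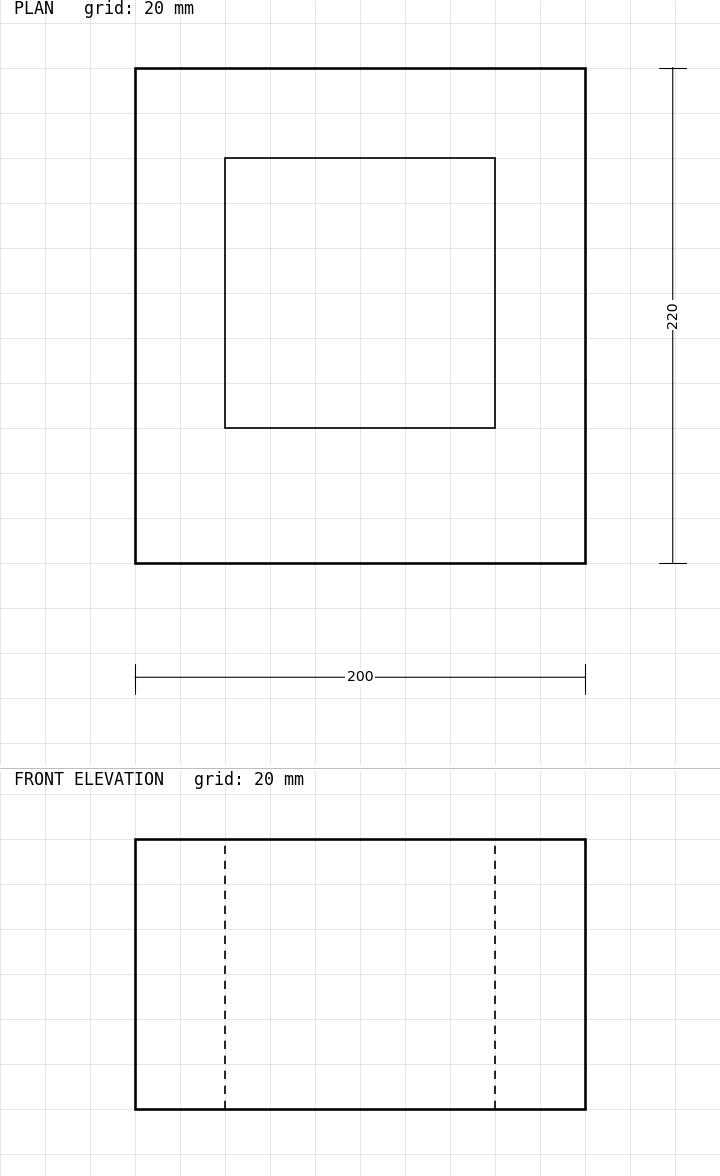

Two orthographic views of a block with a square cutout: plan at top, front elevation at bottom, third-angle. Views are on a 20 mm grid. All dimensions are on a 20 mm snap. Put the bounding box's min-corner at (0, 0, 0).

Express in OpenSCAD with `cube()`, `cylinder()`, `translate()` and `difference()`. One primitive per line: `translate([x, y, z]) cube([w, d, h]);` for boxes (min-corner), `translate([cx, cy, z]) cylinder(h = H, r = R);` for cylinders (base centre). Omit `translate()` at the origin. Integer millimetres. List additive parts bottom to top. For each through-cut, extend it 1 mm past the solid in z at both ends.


difference() {
  cube([200, 220, 120]);
  translate([40, 60, -1]) cube([120, 120, 122]);
}
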